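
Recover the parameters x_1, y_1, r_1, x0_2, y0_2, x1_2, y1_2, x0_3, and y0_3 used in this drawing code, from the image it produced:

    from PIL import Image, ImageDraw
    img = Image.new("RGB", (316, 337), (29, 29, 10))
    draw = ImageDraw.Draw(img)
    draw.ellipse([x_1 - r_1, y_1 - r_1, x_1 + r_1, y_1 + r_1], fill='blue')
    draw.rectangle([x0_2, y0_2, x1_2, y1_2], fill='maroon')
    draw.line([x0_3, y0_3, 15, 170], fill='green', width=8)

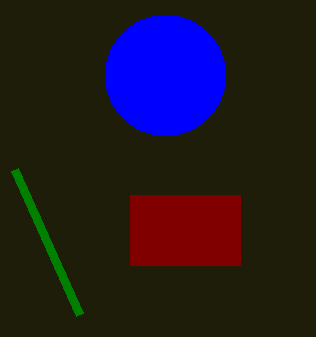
x_1 = 165
y_1 = 75
r_1 = 60
x0_2 = 130
y0_2 = 195
x1_2 = 240
y1_2 = 265
x0_3 = 80
y0_3 = 315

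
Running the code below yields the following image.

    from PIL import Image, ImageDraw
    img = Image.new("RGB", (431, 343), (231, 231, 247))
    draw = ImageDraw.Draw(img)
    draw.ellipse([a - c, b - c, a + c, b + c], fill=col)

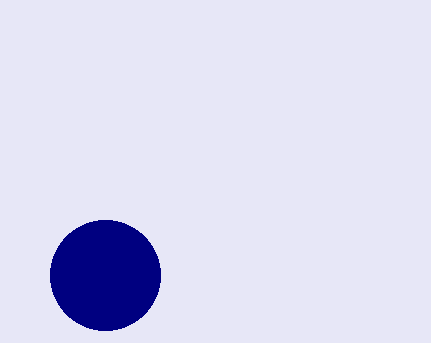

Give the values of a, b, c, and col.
a = 105
b = 275
c = 55
col = 'navy'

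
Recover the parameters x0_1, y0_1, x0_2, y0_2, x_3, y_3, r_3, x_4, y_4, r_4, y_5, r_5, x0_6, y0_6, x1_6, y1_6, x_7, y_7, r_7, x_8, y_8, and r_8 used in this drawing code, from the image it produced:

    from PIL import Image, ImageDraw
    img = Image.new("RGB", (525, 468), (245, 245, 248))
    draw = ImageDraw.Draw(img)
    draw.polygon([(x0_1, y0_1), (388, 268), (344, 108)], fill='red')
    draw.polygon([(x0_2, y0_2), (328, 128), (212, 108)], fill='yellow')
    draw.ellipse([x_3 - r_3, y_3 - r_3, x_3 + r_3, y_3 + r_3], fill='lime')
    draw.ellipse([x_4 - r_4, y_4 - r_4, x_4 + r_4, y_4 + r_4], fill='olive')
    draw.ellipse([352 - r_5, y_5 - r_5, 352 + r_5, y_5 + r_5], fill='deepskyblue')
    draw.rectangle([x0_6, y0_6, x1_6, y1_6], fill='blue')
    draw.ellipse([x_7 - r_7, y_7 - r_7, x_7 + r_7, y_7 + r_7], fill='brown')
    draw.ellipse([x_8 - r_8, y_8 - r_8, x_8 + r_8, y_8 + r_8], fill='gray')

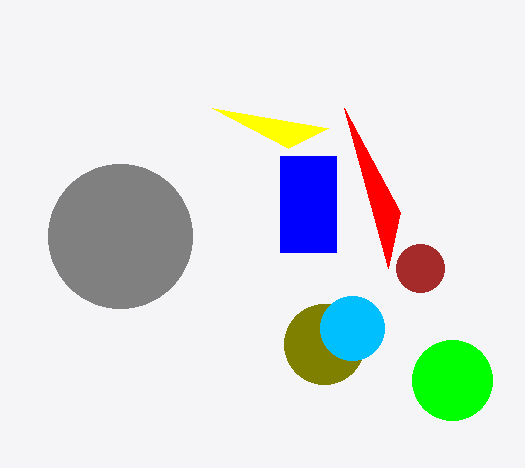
x0_1 = 400
y0_1 = 212
x0_2 = 288
y0_2 = 148
x_3 = 452
y_3 = 380
r_3 = 40
x_4 = 324
y_4 = 344
r_4 = 40
y_5 = 328
r_5 = 32
x0_6 = 280
y0_6 = 156
x1_6 = 336
y1_6 = 252
x_7 = 420
y_7 = 268
r_7 = 24
x_8 = 120
y_8 = 236
r_8 = 72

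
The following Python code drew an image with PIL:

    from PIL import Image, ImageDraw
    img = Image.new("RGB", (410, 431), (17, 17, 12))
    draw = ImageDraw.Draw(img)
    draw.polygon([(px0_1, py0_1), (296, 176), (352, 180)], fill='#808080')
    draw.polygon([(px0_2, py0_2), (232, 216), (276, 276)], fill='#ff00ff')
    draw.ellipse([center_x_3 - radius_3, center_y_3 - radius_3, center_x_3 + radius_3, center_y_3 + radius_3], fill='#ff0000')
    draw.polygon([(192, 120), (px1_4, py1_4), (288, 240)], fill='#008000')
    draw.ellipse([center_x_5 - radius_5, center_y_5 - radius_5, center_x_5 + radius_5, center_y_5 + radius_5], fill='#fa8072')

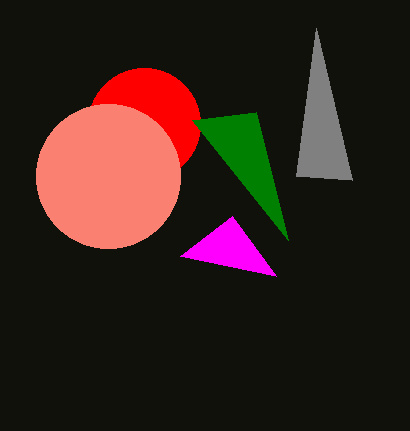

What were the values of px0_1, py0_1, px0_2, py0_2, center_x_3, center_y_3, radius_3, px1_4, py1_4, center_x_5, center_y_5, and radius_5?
px0_1 = 316; py0_1 = 28; px0_2 = 180; py0_2 = 256; center_x_3 = 144; center_y_3 = 124; radius_3 = 56; px1_4 = 256; py1_4 = 112; center_x_5 = 108; center_y_5 = 176; radius_5 = 72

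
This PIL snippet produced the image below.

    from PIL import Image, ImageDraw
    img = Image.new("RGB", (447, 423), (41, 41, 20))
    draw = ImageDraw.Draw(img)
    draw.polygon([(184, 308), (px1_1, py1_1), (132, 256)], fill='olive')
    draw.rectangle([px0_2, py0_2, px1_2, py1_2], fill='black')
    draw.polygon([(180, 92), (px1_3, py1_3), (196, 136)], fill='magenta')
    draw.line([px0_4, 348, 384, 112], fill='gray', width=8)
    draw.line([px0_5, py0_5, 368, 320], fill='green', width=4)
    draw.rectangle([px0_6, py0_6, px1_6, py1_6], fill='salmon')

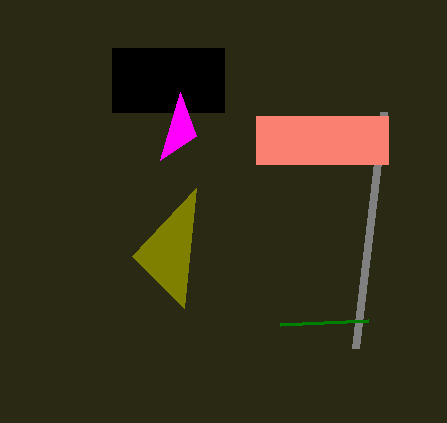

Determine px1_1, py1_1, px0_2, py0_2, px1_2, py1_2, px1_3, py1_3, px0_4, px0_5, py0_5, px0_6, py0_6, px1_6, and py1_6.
px1_1 = 196, py1_1 = 188, px0_2 = 112, py0_2 = 48, px1_2 = 224, py1_2 = 112, px1_3 = 160, py1_3 = 160, px0_4 = 356, px0_5 = 280, py0_5 = 324, px0_6 = 256, py0_6 = 116, px1_6 = 388, py1_6 = 164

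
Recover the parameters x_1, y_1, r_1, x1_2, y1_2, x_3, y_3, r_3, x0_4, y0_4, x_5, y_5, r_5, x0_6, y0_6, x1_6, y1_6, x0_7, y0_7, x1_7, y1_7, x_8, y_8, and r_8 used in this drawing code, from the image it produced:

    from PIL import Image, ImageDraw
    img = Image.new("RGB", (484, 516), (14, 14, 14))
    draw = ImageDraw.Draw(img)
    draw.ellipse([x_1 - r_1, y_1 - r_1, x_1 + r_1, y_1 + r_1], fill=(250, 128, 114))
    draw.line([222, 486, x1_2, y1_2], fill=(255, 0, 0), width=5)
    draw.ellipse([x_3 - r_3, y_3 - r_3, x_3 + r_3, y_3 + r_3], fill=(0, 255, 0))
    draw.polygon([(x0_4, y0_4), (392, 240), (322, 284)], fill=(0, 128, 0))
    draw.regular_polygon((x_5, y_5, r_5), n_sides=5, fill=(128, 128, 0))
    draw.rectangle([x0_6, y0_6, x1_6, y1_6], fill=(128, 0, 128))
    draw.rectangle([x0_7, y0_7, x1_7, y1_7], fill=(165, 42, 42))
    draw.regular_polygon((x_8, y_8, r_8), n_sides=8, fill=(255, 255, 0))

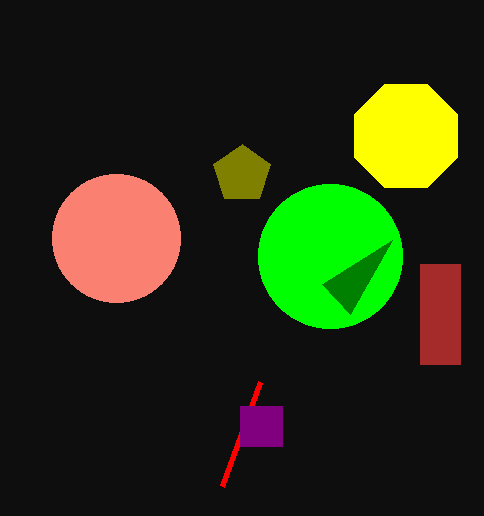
x_1 = 116
y_1 = 238
r_1 = 64
x1_2 = 260
y1_2 = 382
x_3 = 330
y_3 = 256
r_3 = 72
x0_4 = 350
y0_4 = 314
x_5 = 242
y_5 = 174
r_5 = 30
x0_6 = 240
y0_6 = 406
x1_6 = 282
y1_6 = 446
x0_7 = 420
y0_7 = 264
x1_7 = 460
y1_7 = 364
x_8 = 406
y_8 = 136
r_8 = 56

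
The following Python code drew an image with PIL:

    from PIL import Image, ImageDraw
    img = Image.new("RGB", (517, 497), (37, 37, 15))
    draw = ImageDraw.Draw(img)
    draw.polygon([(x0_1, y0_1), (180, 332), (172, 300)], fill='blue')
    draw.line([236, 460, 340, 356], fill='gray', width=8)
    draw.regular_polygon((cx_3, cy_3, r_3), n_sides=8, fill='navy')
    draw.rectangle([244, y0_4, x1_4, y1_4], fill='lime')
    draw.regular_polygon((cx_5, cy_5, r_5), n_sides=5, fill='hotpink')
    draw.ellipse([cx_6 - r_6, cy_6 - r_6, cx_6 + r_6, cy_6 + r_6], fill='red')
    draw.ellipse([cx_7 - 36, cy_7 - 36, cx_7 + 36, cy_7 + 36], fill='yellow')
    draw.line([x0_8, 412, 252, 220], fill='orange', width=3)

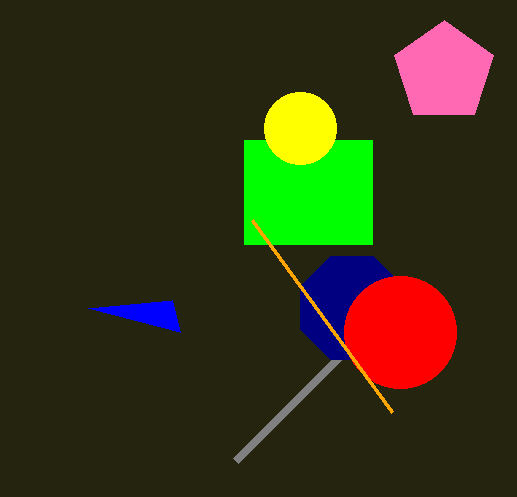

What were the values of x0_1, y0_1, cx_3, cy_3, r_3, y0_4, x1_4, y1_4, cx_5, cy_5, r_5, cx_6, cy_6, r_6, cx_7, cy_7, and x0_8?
x0_1 = 88, y0_1 = 308, cx_3 = 352, cy_3 = 308, r_3 = 56, y0_4 = 140, x1_4 = 372, y1_4 = 244, cx_5 = 444, cy_5 = 72, r_5 = 52, cx_6 = 400, cy_6 = 332, r_6 = 56, cx_7 = 300, cy_7 = 128, x0_8 = 392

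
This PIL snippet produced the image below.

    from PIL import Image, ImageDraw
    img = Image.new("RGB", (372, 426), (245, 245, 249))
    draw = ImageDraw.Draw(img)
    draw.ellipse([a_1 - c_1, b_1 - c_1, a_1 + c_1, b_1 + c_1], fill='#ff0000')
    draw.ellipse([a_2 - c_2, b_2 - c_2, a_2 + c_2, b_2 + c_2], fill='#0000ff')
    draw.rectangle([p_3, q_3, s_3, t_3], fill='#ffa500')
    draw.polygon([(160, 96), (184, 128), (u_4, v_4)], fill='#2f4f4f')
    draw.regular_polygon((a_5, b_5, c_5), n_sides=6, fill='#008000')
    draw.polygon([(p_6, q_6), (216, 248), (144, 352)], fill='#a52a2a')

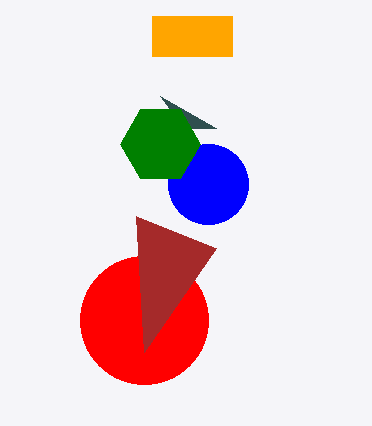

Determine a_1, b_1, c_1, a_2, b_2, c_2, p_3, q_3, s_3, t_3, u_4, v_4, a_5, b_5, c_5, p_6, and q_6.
a_1 = 144
b_1 = 320
c_1 = 64
a_2 = 208
b_2 = 184
c_2 = 40
p_3 = 152
q_3 = 16
s_3 = 232
t_3 = 56
u_4 = 216
v_4 = 128
a_5 = 160
b_5 = 144
c_5 = 40
p_6 = 136
q_6 = 216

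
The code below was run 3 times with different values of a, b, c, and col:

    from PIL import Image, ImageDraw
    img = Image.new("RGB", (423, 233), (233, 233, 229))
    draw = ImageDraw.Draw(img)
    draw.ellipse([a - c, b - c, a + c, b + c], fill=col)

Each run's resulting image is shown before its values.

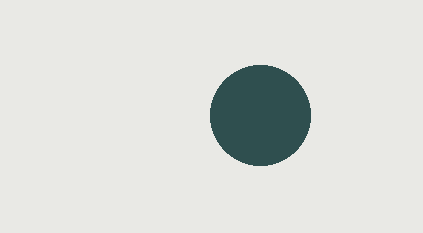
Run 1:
a = 260; b = 115; c = 50; col = 'darkslategray'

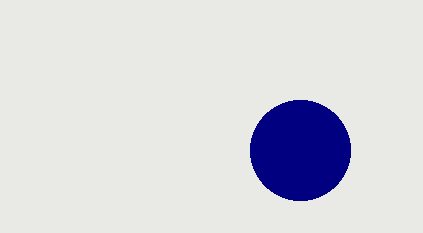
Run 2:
a = 300
b = 150
c = 50
col = 'navy'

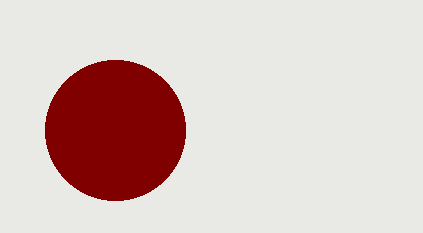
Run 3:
a = 115; b = 130; c = 70; col = 'maroon'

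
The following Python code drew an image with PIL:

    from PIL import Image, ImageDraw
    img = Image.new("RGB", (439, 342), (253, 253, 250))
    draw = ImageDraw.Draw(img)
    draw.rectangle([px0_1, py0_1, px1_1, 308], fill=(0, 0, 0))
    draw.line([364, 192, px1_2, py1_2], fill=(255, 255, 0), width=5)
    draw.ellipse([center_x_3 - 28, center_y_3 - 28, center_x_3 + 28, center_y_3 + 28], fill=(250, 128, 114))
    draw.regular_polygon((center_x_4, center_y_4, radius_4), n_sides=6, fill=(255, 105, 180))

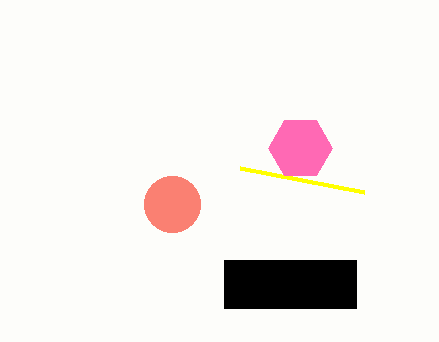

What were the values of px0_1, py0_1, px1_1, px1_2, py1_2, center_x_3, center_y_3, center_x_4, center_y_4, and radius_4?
px0_1 = 224
py0_1 = 260
px1_1 = 356
px1_2 = 240
py1_2 = 168
center_x_3 = 172
center_y_3 = 204
center_x_4 = 300
center_y_4 = 148
radius_4 = 32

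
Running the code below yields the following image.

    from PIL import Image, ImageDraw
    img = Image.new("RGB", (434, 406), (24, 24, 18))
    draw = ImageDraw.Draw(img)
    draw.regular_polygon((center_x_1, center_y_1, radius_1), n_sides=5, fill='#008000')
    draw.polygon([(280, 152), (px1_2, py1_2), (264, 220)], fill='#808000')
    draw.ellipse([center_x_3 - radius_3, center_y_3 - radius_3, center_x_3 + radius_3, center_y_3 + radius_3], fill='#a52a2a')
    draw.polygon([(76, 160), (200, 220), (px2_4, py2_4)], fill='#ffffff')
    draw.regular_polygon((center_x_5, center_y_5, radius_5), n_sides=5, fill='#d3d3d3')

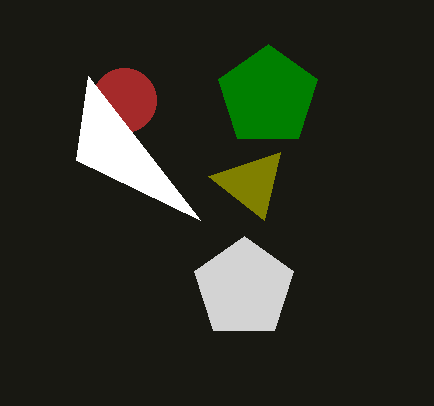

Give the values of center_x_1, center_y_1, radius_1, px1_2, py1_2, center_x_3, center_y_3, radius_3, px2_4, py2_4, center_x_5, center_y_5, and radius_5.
center_x_1 = 268
center_y_1 = 96
radius_1 = 52
px1_2 = 208
py1_2 = 176
center_x_3 = 124
center_y_3 = 100
radius_3 = 32
px2_4 = 88
py2_4 = 76
center_x_5 = 244
center_y_5 = 288
radius_5 = 52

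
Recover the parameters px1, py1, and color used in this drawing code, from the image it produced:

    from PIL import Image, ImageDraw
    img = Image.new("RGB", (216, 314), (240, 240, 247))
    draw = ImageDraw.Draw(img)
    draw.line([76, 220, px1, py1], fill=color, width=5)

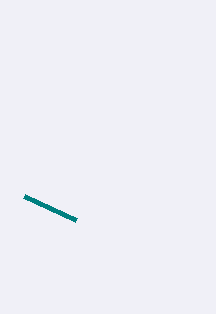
px1 = 24; py1 = 196; color = 'teal'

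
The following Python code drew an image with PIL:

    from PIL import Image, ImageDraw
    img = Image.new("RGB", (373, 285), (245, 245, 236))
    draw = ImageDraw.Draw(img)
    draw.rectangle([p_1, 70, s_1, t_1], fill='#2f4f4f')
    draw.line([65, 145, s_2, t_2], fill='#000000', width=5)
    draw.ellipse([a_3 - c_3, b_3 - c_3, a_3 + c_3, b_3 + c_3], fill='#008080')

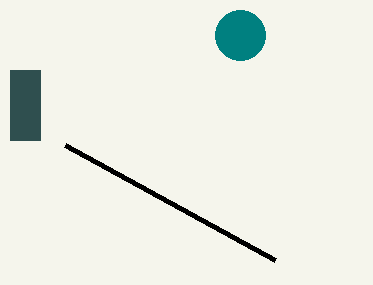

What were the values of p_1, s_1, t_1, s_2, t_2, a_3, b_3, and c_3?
p_1 = 10
s_1 = 40
t_1 = 140
s_2 = 275
t_2 = 260
a_3 = 240
b_3 = 35
c_3 = 25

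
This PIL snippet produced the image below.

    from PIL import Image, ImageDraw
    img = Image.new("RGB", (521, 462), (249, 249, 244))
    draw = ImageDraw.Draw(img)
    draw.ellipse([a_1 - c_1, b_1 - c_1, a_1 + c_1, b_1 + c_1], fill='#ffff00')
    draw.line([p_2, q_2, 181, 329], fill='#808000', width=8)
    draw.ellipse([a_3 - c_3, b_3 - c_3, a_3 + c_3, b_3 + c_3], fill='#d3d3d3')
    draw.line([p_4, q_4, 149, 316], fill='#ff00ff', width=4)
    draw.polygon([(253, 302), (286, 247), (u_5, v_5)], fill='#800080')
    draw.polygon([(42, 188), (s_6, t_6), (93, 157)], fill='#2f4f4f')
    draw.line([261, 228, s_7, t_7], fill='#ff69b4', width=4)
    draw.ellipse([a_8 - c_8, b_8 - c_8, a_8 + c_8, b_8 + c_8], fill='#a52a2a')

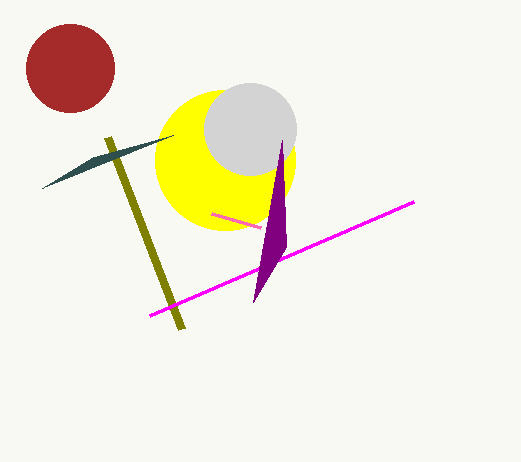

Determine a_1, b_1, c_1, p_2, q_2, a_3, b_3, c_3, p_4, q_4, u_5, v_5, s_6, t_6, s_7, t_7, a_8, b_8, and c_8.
a_1 = 225
b_1 = 160
c_1 = 70
p_2 = 107
q_2 = 137
a_3 = 250
b_3 = 129
c_3 = 46
p_4 = 413
q_4 = 202
u_5 = 282
v_5 = 140
s_6 = 173
t_6 = 135
s_7 = 212
t_7 = 214
a_8 = 70
b_8 = 68
c_8 = 44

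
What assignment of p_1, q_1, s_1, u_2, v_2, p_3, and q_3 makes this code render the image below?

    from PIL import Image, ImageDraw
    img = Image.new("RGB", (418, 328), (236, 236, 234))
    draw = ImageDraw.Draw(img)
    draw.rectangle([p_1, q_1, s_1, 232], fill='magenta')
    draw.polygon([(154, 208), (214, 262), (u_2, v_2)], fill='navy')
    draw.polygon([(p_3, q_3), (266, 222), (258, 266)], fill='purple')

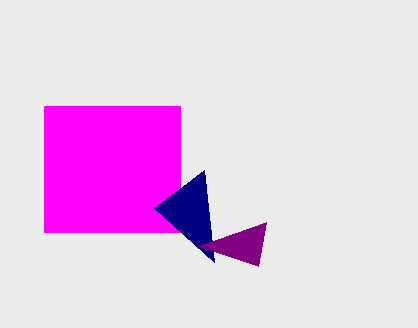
p_1 = 44; q_1 = 106; s_1 = 180; u_2 = 204; v_2 = 170; p_3 = 198; q_3 = 246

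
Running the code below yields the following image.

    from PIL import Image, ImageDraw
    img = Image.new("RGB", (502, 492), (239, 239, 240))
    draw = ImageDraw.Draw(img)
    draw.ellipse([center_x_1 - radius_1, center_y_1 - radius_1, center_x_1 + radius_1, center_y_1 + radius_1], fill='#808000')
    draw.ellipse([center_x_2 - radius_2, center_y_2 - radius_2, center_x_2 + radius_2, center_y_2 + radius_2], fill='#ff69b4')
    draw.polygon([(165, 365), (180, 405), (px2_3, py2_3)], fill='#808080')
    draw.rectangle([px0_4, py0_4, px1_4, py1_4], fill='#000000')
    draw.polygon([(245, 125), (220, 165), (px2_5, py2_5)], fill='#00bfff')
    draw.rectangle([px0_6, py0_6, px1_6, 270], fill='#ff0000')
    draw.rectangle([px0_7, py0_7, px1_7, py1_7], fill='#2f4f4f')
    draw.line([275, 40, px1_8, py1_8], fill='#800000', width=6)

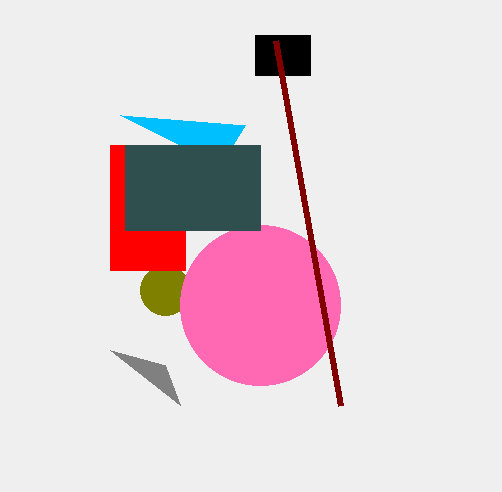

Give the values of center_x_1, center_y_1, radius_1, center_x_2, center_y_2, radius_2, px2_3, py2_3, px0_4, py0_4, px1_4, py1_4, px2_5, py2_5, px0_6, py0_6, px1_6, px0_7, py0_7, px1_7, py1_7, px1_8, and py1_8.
center_x_1 = 165, center_y_1 = 290, radius_1 = 25, center_x_2 = 260, center_y_2 = 305, radius_2 = 80, px2_3 = 110, py2_3 = 350, px0_4 = 255, py0_4 = 35, px1_4 = 310, py1_4 = 75, px2_5 = 120, py2_5 = 115, px0_6 = 110, py0_6 = 145, px1_6 = 185, px0_7 = 125, py0_7 = 145, px1_7 = 260, py1_7 = 230, px1_8 = 340, py1_8 = 405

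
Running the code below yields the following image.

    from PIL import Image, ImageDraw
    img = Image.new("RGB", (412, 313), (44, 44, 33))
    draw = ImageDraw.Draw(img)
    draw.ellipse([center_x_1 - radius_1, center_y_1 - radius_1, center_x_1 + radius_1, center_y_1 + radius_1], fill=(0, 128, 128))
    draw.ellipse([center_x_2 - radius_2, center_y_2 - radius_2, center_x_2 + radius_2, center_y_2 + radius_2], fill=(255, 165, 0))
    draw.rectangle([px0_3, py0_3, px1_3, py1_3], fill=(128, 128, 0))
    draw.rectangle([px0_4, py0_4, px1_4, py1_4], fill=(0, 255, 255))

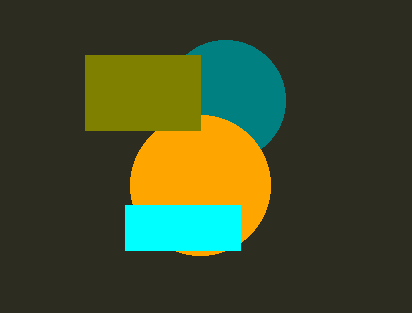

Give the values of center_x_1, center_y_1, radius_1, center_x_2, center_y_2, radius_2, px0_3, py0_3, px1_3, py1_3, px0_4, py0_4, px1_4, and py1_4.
center_x_1 = 225
center_y_1 = 100
radius_1 = 60
center_x_2 = 200
center_y_2 = 185
radius_2 = 70
px0_3 = 85
py0_3 = 55
px1_3 = 200
py1_3 = 130
px0_4 = 125
py0_4 = 205
px1_4 = 240
py1_4 = 250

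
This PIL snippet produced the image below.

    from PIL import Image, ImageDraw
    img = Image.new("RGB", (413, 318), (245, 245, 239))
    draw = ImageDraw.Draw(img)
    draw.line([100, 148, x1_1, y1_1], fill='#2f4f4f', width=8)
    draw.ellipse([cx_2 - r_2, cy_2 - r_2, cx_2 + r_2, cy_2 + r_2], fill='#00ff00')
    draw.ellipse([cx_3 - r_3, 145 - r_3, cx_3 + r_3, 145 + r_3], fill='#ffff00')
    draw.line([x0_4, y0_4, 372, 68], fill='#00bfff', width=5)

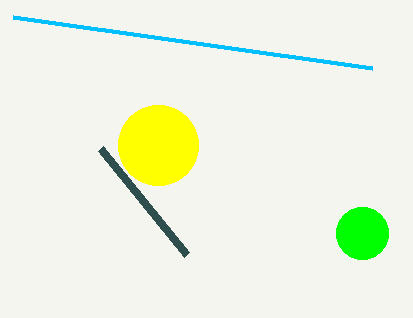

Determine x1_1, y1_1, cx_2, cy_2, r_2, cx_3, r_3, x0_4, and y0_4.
x1_1 = 186; y1_1 = 254; cx_2 = 362; cy_2 = 233; r_2 = 26; cx_3 = 158; r_3 = 40; x0_4 = 13; y0_4 = 17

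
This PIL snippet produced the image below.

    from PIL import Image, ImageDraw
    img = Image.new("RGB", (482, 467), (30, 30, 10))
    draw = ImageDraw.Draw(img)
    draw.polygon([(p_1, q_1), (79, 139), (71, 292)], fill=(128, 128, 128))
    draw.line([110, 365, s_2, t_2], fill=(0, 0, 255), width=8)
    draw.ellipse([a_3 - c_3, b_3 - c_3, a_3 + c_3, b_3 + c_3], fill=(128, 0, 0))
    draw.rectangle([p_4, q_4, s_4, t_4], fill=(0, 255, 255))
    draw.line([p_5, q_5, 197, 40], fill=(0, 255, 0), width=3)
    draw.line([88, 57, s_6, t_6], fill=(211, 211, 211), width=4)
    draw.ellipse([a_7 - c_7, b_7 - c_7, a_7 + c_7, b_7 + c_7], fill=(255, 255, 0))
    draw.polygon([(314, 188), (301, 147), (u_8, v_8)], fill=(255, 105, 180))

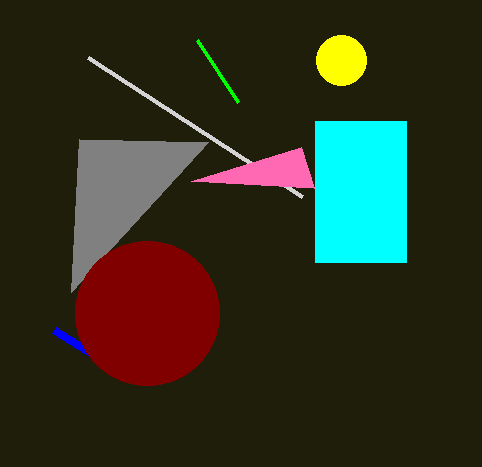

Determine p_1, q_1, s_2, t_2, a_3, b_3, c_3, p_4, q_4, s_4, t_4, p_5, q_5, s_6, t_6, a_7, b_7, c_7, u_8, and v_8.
p_1 = 208; q_1 = 142; s_2 = 54; t_2 = 330; a_3 = 147; b_3 = 313; c_3 = 72; p_4 = 315; q_4 = 121; s_4 = 406; t_4 = 262; p_5 = 238; q_5 = 102; s_6 = 302; t_6 = 196; a_7 = 341; b_7 = 60; c_7 = 25; u_8 = 191; v_8 = 181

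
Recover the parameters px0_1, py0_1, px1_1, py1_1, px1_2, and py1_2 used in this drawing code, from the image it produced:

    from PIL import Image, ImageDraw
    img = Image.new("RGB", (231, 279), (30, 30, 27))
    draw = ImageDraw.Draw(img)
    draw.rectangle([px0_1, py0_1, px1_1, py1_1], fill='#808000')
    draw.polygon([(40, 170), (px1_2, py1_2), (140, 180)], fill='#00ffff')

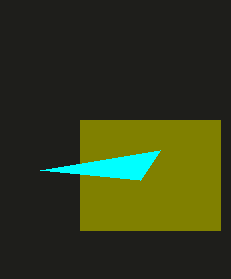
px0_1 = 80
py0_1 = 120
px1_1 = 220
py1_1 = 230
px1_2 = 160
py1_2 = 150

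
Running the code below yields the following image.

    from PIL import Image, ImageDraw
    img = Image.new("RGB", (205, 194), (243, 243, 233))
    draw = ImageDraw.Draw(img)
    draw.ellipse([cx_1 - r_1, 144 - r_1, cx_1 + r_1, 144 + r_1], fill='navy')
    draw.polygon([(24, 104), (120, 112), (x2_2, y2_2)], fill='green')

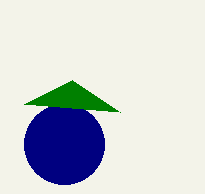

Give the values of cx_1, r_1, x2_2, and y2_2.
cx_1 = 64, r_1 = 40, x2_2 = 72, y2_2 = 80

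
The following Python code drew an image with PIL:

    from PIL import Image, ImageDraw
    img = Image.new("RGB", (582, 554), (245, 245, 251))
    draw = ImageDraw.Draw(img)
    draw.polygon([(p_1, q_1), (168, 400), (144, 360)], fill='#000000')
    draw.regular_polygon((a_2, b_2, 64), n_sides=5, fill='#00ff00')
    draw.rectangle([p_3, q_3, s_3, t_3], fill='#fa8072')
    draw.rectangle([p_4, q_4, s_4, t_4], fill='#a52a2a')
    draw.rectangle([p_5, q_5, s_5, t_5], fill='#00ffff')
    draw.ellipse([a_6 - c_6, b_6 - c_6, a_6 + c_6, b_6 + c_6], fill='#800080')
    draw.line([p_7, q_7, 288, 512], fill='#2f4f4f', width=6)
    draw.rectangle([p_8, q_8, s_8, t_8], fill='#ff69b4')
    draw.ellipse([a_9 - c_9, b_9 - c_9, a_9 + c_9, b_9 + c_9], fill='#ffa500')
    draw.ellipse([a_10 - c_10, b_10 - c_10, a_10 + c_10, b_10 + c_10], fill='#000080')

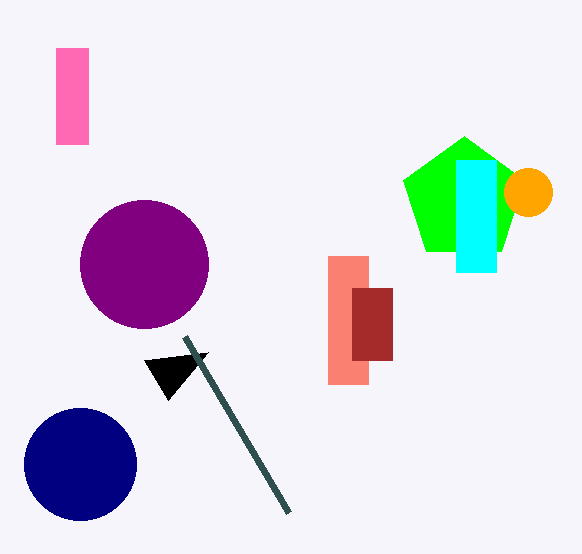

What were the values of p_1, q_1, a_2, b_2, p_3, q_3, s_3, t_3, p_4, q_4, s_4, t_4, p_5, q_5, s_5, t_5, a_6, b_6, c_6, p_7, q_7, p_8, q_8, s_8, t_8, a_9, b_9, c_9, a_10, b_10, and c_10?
p_1 = 208; q_1 = 352; a_2 = 464; b_2 = 200; p_3 = 328; q_3 = 256; s_3 = 368; t_3 = 384; p_4 = 352; q_4 = 288; s_4 = 392; t_4 = 360; p_5 = 456; q_5 = 160; s_5 = 496; t_5 = 272; a_6 = 144; b_6 = 264; c_6 = 64; p_7 = 184; q_7 = 336; p_8 = 56; q_8 = 48; s_8 = 88; t_8 = 144; a_9 = 528; b_9 = 192; c_9 = 24; a_10 = 80; b_10 = 464; c_10 = 56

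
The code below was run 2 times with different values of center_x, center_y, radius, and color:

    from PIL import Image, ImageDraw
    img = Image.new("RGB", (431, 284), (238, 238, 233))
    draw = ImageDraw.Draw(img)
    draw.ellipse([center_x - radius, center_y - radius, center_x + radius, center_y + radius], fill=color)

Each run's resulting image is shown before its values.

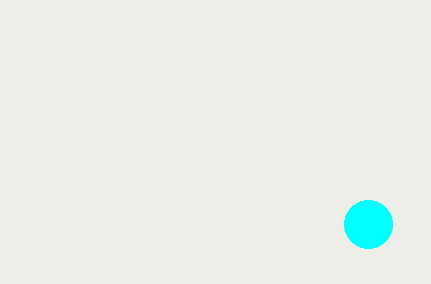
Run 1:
center_x = 368, center_y = 224, radius = 24, color = 'cyan'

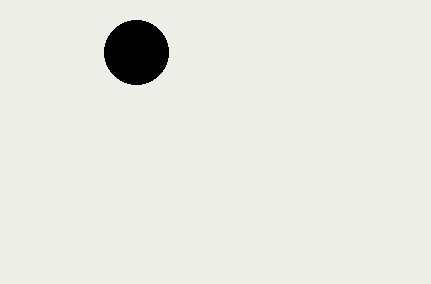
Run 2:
center_x = 136, center_y = 52, radius = 32, color = 'black'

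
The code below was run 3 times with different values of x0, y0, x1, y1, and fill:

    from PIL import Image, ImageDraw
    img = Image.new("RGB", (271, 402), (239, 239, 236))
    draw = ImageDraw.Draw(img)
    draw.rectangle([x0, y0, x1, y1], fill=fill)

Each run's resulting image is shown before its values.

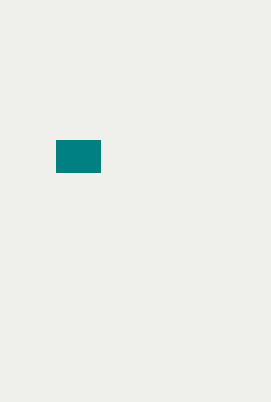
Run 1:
x0 = 56
y0 = 140
x1 = 100
y1 = 172
fill = 'teal'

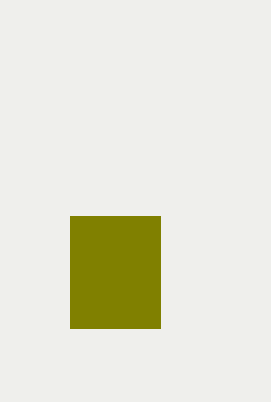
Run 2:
x0 = 70; y0 = 216; x1 = 160; y1 = 328; fill = 'olive'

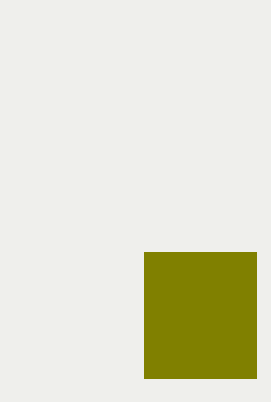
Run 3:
x0 = 144
y0 = 252
x1 = 256
y1 = 378
fill = 'olive'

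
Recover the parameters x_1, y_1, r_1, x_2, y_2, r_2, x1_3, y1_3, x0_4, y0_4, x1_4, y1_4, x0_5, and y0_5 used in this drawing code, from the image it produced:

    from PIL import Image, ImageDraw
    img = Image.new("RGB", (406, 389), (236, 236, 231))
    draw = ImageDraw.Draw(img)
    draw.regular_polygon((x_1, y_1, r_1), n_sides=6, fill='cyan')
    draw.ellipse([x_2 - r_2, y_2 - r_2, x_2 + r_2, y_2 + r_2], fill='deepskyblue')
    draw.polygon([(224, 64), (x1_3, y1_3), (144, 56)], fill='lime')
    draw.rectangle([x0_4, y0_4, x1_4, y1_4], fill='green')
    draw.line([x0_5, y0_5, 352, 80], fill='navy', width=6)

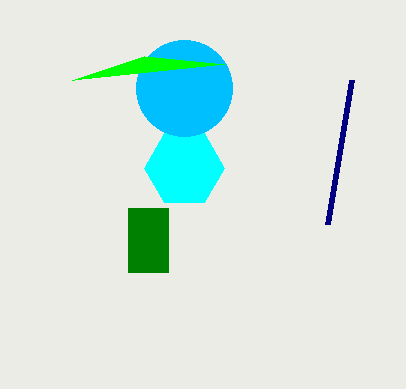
x_1 = 184, y_1 = 168, r_1 = 40, x_2 = 184, y_2 = 88, r_2 = 48, x1_3 = 72, y1_3 = 80, x0_4 = 128, y0_4 = 208, x1_4 = 168, y1_4 = 272, x0_5 = 328, y0_5 = 224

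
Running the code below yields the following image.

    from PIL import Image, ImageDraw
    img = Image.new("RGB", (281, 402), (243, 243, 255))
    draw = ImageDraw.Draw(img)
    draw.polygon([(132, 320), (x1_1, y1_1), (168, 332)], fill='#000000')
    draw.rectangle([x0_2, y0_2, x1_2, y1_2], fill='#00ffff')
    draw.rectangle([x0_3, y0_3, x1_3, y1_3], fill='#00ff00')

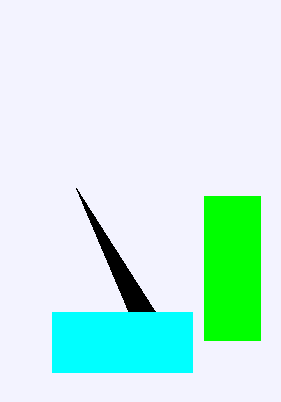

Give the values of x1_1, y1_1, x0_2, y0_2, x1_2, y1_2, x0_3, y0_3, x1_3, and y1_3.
x1_1 = 76, y1_1 = 188, x0_2 = 52, y0_2 = 312, x1_2 = 192, y1_2 = 372, x0_3 = 204, y0_3 = 196, x1_3 = 260, y1_3 = 340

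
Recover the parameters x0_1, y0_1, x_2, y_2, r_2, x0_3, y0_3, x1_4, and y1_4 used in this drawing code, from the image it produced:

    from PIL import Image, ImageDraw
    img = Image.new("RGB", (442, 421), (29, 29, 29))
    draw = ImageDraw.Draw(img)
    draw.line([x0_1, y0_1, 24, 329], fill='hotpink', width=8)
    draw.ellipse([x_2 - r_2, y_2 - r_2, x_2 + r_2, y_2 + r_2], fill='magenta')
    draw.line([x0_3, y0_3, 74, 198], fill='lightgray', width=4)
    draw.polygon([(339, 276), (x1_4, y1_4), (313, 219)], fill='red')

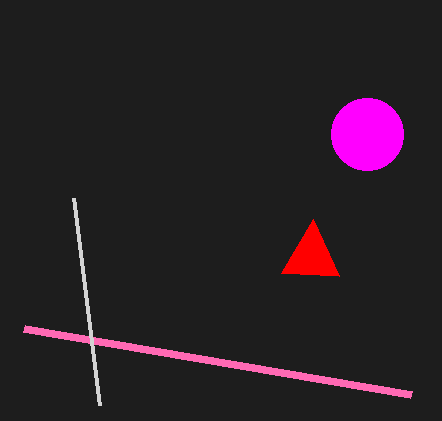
x0_1 = 411
y0_1 = 395
x_2 = 367
y_2 = 134
r_2 = 36
x0_3 = 100
y0_3 = 405
x1_4 = 281
y1_4 = 273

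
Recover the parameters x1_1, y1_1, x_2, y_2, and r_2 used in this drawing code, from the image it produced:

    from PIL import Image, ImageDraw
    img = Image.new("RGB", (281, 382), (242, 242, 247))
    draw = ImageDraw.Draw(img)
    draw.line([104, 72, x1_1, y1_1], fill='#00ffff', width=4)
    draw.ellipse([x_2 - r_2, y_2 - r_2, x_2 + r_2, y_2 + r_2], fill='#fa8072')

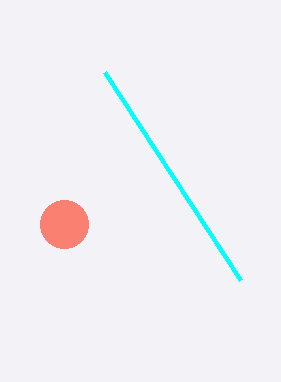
x1_1 = 240
y1_1 = 280
x_2 = 64
y_2 = 224
r_2 = 24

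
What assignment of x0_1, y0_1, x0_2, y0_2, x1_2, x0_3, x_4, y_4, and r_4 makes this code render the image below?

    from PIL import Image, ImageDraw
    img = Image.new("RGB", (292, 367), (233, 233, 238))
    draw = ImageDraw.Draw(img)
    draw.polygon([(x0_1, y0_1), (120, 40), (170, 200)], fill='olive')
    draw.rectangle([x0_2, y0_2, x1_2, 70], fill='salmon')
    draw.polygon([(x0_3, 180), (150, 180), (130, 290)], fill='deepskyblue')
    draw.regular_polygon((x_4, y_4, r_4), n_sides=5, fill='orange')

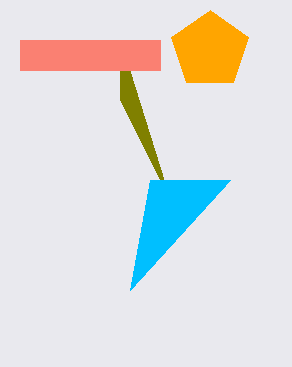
x0_1 = 120; y0_1 = 100; x0_2 = 20; y0_2 = 40; x1_2 = 160; x0_3 = 230; x_4 = 210; y_4 = 50; r_4 = 40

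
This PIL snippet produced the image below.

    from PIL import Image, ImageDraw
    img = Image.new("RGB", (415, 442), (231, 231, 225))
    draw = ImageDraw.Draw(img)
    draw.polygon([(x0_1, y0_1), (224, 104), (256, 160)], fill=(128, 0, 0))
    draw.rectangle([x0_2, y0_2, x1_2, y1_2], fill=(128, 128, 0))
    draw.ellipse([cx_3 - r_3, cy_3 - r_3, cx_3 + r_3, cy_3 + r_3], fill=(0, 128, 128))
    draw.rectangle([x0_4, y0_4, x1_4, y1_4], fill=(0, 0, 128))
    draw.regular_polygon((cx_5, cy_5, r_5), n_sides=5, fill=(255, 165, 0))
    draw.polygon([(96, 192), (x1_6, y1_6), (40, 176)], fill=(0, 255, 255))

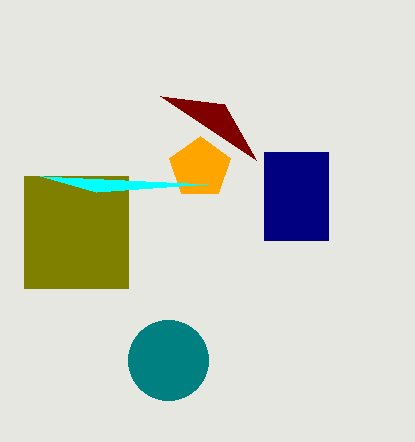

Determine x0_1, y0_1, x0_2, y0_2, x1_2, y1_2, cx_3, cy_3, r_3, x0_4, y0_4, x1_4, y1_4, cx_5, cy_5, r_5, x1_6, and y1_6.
x0_1 = 160
y0_1 = 96
x0_2 = 24
y0_2 = 176
x1_2 = 128
y1_2 = 288
cx_3 = 168
cy_3 = 360
r_3 = 40
x0_4 = 264
y0_4 = 152
x1_4 = 328
y1_4 = 240
cx_5 = 200
cy_5 = 168
r_5 = 32
x1_6 = 208
y1_6 = 184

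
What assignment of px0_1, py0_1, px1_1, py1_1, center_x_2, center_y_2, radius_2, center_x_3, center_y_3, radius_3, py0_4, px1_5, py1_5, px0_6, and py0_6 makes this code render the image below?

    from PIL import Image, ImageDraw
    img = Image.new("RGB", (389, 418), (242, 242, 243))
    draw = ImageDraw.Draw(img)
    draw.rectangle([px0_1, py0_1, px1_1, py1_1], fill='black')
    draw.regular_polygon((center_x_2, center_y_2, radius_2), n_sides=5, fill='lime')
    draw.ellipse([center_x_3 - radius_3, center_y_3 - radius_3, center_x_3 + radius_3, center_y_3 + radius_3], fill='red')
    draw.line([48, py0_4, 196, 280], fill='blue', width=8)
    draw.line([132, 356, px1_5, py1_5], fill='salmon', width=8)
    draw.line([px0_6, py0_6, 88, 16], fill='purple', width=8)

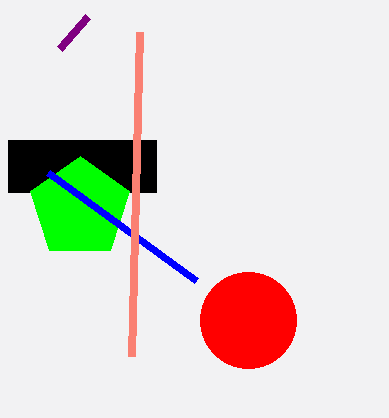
px0_1 = 8; py0_1 = 140; px1_1 = 156; py1_1 = 192; center_x_2 = 80; center_y_2 = 208; radius_2 = 52; center_x_3 = 248; center_y_3 = 320; radius_3 = 48; py0_4 = 172; px1_5 = 140; py1_5 = 32; px0_6 = 60; py0_6 = 48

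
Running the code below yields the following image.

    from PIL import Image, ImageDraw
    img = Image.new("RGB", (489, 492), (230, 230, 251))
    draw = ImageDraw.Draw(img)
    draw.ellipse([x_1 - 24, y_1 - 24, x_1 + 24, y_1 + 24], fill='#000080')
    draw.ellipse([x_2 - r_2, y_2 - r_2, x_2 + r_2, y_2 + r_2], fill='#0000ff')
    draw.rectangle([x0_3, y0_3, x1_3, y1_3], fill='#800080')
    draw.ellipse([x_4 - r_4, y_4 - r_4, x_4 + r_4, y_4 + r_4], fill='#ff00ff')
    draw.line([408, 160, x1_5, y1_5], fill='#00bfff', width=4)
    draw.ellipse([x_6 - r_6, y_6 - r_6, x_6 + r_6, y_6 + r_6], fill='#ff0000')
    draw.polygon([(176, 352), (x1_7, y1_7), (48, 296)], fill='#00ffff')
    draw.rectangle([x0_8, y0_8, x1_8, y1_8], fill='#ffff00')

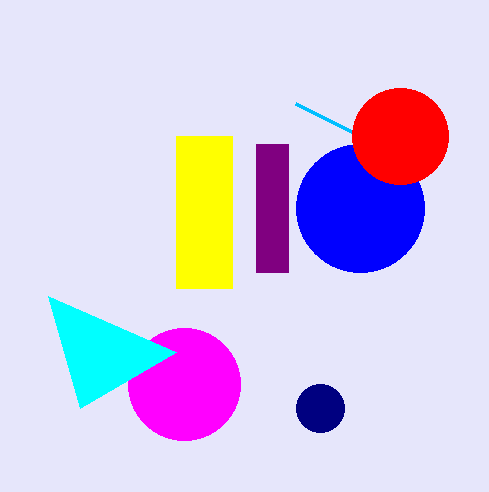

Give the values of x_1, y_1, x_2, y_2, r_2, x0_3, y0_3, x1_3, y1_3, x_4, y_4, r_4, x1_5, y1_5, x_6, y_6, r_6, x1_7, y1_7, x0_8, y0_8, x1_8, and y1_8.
x_1 = 320, y_1 = 408, x_2 = 360, y_2 = 208, r_2 = 64, x0_3 = 256, y0_3 = 144, x1_3 = 288, y1_3 = 272, x_4 = 184, y_4 = 384, r_4 = 56, x1_5 = 296, y1_5 = 104, x_6 = 400, y_6 = 136, r_6 = 48, x1_7 = 80, y1_7 = 408, x0_8 = 176, y0_8 = 136, x1_8 = 232, y1_8 = 288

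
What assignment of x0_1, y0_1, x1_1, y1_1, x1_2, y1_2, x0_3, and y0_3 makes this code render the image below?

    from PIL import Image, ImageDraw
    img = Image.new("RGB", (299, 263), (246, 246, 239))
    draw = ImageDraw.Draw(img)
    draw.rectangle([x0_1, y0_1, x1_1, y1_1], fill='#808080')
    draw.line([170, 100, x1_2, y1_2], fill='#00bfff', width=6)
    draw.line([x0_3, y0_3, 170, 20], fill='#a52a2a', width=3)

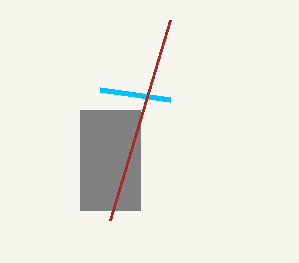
x0_1 = 80; y0_1 = 110; x1_1 = 140; y1_1 = 210; x1_2 = 100; y1_2 = 90; x0_3 = 110; y0_3 = 220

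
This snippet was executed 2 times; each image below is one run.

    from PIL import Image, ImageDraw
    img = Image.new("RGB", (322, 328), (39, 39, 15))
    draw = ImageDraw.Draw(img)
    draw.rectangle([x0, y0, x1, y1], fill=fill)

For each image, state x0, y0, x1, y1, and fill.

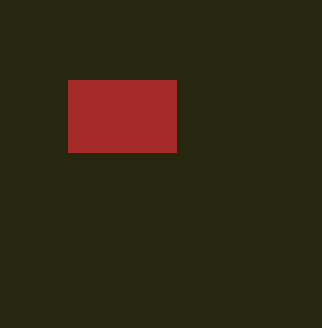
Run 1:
x0 = 68, y0 = 80, x1 = 176, y1 = 152, fill = 'brown'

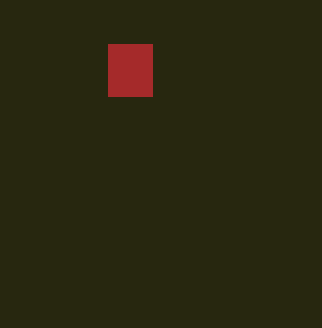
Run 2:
x0 = 108, y0 = 44, x1 = 152, y1 = 96, fill = 'brown'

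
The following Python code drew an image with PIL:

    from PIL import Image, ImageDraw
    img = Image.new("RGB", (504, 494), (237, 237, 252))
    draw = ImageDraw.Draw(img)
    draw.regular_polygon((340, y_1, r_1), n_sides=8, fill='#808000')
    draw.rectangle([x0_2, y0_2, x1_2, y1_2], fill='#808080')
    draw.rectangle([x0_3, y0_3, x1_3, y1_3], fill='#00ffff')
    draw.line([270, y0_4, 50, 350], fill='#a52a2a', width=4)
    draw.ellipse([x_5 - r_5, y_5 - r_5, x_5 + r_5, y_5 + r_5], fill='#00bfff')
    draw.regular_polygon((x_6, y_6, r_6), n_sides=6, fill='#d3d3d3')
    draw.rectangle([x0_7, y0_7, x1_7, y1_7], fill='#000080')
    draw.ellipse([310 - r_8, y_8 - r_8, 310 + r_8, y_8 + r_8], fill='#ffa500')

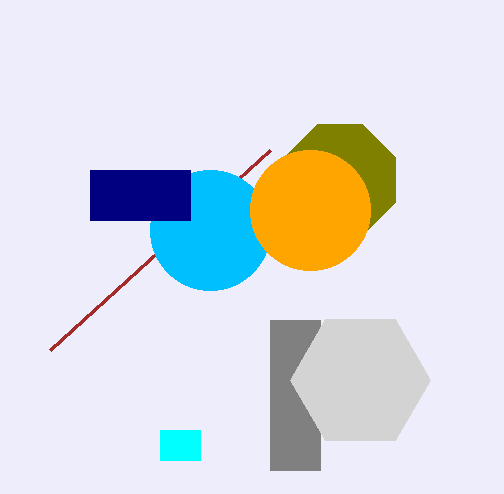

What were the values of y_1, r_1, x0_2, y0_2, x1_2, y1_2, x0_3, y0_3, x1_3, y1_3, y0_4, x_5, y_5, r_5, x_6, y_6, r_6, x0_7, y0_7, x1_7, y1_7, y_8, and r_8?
y_1 = 180; r_1 = 60; x0_2 = 270; y0_2 = 320; x1_2 = 320; y1_2 = 470; x0_3 = 160; y0_3 = 430; x1_3 = 200; y1_3 = 460; y0_4 = 150; x_5 = 210; y_5 = 230; r_5 = 60; x_6 = 360; y_6 = 380; r_6 = 70; x0_7 = 90; y0_7 = 170; x1_7 = 190; y1_7 = 220; y_8 = 210; r_8 = 60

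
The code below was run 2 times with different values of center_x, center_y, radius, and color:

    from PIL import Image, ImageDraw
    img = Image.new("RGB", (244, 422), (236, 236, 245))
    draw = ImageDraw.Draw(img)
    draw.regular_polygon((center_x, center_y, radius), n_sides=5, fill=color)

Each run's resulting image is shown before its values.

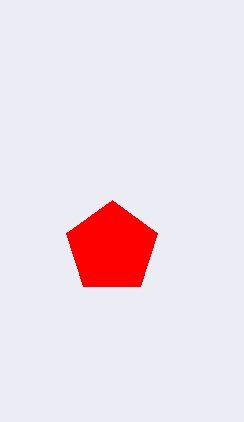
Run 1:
center_x = 112, center_y = 248, radius = 48, color = 'red'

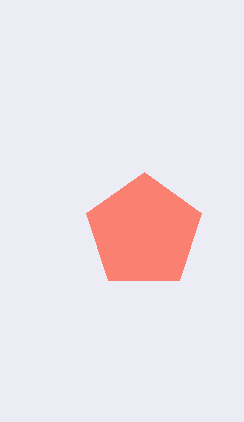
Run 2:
center_x = 144; center_y = 232; radius = 60; color = 'salmon'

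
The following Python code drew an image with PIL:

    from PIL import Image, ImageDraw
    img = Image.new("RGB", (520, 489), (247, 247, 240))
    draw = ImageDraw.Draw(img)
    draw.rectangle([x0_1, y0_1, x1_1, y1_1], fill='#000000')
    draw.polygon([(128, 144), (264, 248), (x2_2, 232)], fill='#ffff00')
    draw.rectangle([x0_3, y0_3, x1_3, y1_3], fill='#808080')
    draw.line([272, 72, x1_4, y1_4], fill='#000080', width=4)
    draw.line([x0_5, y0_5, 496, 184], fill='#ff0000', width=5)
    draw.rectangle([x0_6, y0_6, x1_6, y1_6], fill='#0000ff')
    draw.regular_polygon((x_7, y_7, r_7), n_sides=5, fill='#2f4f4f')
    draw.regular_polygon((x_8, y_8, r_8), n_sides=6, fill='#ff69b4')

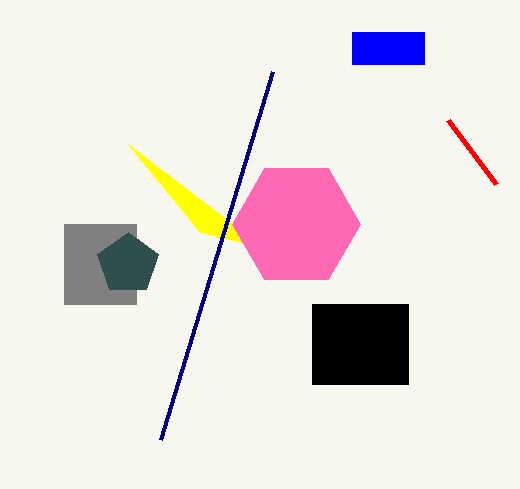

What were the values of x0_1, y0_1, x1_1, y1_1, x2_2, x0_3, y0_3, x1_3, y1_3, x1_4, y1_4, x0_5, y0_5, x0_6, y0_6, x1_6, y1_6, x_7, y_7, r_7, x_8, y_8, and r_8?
x0_1 = 312; y0_1 = 304; x1_1 = 408; y1_1 = 384; x2_2 = 200; x0_3 = 64; y0_3 = 224; x1_3 = 136; y1_3 = 304; x1_4 = 160; y1_4 = 440; x0_5 = 448; y0_5 = 120; x0_6 = 352; y0_6 = 32; x1_6 = 424; y1_6 = 64; x_7 = 128; y_7 = 264; r_7 = 32; x_8 = 296; y_8 = 224; r_8 = 64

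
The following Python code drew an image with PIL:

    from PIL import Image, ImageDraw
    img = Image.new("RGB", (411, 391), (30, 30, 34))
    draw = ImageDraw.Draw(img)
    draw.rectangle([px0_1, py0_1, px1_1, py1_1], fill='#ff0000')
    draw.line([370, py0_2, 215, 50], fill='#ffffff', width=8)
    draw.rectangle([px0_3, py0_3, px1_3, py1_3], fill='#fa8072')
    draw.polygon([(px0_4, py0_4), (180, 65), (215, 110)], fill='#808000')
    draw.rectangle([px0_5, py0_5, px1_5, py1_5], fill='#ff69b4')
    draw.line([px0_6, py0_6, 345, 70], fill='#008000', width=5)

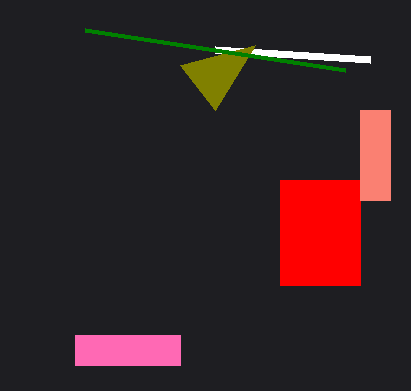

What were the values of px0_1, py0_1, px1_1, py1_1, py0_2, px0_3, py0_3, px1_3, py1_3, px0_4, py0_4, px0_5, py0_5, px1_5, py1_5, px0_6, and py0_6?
px0_1 = 280, py0_1 = 180, px1_1 = 360, py1_1 = 285, py0_2 = 60, px0_3 = 360, py0_3 = 110, px1_3 = 390, py1_3 = 200, px0_4 = 255, py0_4 = 45, px0_5 = 75, py0_5 = 335, px1_5 = 180, py1_5 = 365, px0_6 = 85, py0_6 = 30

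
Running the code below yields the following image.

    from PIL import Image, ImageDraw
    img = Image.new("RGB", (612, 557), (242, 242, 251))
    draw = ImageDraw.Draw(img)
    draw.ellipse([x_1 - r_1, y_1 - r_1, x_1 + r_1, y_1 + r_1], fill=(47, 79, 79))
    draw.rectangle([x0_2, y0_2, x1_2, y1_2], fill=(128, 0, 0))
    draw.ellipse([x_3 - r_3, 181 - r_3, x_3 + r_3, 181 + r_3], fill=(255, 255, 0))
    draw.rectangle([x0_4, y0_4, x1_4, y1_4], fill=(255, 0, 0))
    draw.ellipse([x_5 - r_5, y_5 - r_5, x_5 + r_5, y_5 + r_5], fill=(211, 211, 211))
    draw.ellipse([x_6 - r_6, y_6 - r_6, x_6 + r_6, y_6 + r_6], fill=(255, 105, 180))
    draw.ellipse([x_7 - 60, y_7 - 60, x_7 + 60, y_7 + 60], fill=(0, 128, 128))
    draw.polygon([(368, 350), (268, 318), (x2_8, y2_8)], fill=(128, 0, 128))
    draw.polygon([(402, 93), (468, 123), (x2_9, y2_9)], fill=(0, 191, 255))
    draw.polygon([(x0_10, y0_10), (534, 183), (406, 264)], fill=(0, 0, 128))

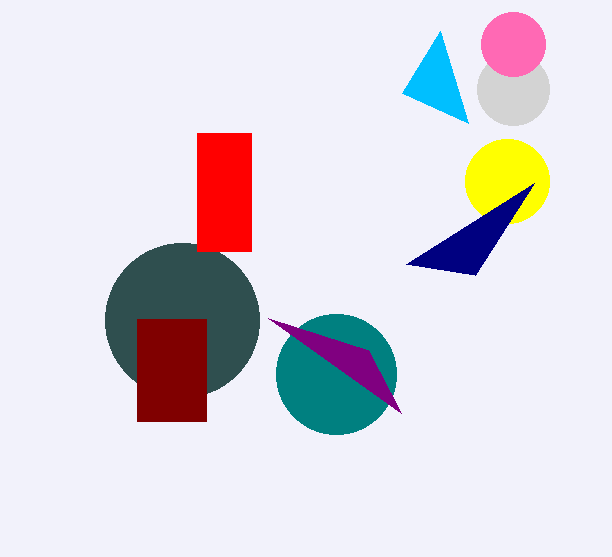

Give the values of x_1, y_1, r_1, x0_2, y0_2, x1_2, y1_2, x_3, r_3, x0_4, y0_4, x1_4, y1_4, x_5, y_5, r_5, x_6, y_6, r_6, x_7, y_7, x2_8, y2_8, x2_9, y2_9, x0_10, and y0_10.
x_1 = 182
y_1 = 320
r_1 = 77
x0_2 = 137
y0_2 = 319
x1_2 = 206
y1_2 = 421
x_3 = 507
r_3 = 42
x0_4 = 197
y0_4 = 133
x1_4 = 251
y1_4 = 251
x_5 = 513
y_5 = 89
r_5 = 36
x_6 = 513
y_6 = 44
r_6 = 32
x_7 = 336
y_7 = 374
x2_8 = 401
y2_8 = 413
x2_9 = 440
y2_9 = 31
x0_10 = 475
y0_10 = 275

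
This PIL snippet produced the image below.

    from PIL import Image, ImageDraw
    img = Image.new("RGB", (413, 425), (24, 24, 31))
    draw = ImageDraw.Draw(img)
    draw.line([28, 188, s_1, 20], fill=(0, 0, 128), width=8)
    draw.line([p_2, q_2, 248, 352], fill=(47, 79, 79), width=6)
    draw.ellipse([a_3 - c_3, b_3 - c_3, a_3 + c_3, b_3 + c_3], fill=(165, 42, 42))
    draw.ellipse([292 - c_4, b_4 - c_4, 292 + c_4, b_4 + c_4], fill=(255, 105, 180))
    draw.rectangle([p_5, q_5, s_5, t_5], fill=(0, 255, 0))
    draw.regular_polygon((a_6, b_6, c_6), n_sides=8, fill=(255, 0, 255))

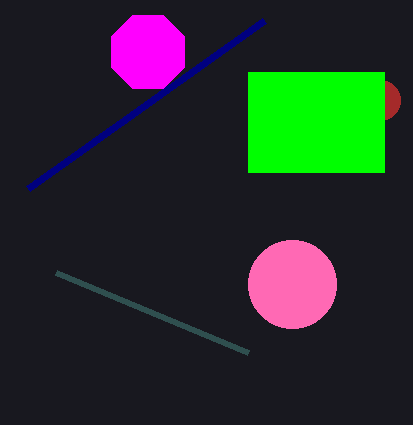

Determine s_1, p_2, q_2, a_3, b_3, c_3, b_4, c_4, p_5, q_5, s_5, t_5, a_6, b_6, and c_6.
s_1 = 264
p_2 = 56
q_2 = 272
a_3 = 380
b_3 = 100
c_3 = 20
b_4 = 284
c_4 = 44
p_5 = 248
q_5 = 72
s_5 = 384
t_5 = 172
a_6 = 148
b_6 = 52
c_6 = 40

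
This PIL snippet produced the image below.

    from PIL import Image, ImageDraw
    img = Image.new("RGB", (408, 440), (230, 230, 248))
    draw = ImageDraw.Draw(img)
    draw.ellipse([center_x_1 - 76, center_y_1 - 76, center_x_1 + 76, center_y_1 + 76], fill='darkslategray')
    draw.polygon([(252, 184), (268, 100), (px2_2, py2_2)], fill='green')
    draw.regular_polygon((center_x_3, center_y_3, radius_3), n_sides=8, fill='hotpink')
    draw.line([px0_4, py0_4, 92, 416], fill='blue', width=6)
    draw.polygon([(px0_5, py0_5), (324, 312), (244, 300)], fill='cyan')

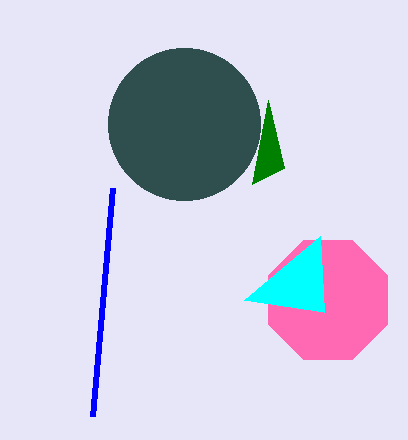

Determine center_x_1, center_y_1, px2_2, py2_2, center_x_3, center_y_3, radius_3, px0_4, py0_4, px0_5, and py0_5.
center_x_1 = 184; center_y_1 = 124; px2_2 = 284; py2_2 = 168; center_x_3 = 328; center_y_3 = 300; radius_3 = 64; px0_4 = 112; py0_4 = 188; px0_5 = 320; py0_5 = 236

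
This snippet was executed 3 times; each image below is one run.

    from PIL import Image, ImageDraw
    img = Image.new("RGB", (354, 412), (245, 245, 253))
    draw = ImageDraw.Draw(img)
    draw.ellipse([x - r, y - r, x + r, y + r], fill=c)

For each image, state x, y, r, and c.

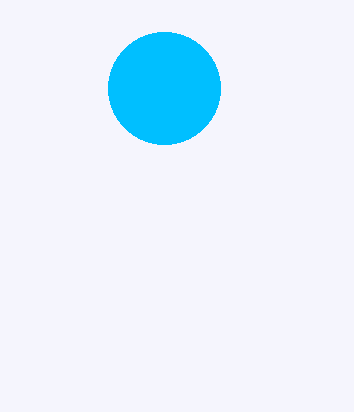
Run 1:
x = 164; y = 88; r = 56; c = 'deepskyblue'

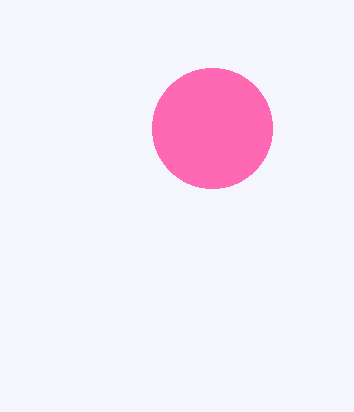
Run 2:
x = 212
y = 128
r = 60
c = 'hotpink'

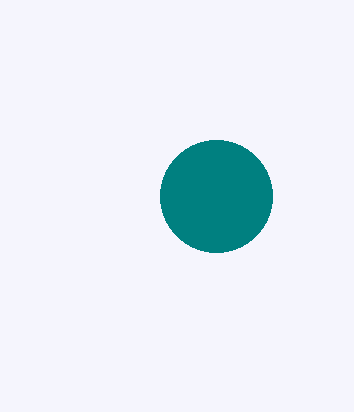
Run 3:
x = 216; y = 196; r = 56; c = 'teal'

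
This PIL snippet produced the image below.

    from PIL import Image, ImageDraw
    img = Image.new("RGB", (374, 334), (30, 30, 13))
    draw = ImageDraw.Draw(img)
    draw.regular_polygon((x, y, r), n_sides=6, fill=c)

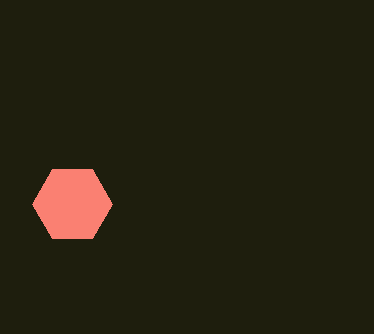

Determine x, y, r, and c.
x = 72, y = 204, r = 40, c = 'salmon'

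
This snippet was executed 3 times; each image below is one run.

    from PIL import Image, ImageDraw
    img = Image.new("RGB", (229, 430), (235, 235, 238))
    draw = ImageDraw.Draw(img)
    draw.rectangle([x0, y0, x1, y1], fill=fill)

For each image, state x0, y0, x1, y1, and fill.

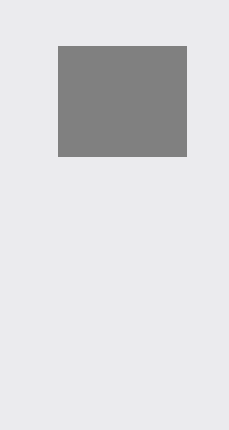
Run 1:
x0 = 58
y0 = 46
x1 = 186
y1 = 156
fill = 'gray'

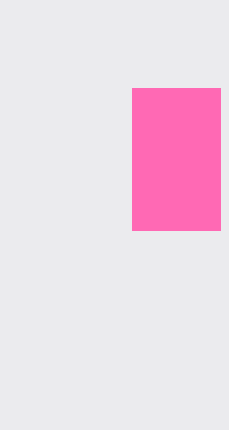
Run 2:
x0 = 132
y0 = 88
x1 = 220
y1 = 230
fill = 'hotpink'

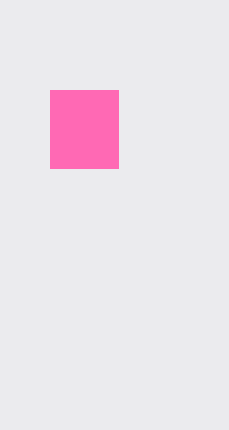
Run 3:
x0 = 50, y0 = 90, x1 = 118, y1 = 168, fill = 'hotpink'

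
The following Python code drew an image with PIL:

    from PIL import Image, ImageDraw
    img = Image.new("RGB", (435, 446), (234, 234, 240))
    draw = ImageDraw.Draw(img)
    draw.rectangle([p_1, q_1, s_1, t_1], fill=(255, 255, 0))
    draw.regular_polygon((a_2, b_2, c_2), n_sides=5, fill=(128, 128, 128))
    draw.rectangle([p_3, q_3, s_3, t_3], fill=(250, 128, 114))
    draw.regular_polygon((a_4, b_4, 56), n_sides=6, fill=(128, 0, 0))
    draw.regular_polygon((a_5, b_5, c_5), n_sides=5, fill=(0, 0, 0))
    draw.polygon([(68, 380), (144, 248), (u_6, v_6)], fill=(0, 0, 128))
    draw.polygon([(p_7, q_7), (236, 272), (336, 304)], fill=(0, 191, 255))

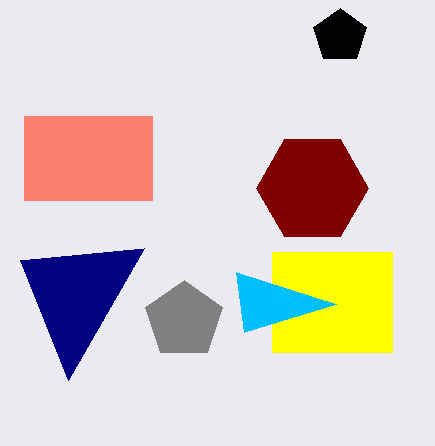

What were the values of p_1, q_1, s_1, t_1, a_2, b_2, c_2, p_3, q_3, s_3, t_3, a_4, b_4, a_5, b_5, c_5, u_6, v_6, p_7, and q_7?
p_1 = 272, q_1 = 252, s_1 = 392, t_1 = 352, a_2 = 184, b_2 = 320, c_2 = 40, p_3 = 24, q_3 = 116, s_3 = 152, t_3 = 200, a_4 = 312, b_4 = 188, a_5 = 340, b_5 = 36, c_5 = 28, u_6 = 20, v_6 = 260, p_7 = 244, q_7 = 332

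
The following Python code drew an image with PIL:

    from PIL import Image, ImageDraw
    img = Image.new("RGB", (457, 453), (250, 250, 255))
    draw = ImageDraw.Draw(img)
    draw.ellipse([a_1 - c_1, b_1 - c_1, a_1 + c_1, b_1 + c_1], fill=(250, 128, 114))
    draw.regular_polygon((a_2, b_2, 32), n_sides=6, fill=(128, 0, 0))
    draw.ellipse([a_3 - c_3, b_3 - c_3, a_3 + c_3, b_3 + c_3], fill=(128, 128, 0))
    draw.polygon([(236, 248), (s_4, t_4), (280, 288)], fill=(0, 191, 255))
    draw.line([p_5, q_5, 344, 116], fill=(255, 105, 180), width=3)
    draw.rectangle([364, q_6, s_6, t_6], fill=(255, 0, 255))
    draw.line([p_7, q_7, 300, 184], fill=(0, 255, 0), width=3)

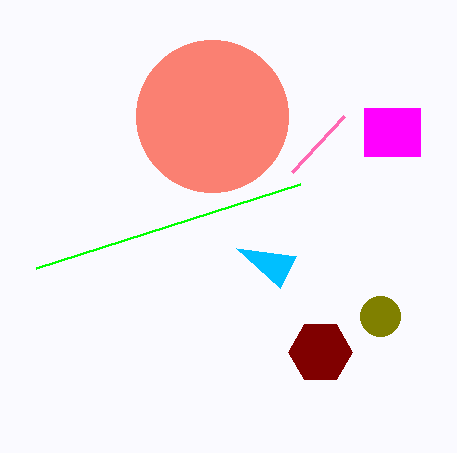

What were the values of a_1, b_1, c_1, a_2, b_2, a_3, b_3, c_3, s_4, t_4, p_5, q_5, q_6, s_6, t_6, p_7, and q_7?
a_1 = 212
b_1 = 116
c_1 = 76
a_2 = 320
b_2 = 352
a_3 = 380
b_3 = 316
c_3 = 20
s_4 = 296
t_4 = 256
p_5 = 292
q_5 = 172
q_6 = 108
s_6 = 420
t_6 = 156
p_7 = 36
q_7 = 268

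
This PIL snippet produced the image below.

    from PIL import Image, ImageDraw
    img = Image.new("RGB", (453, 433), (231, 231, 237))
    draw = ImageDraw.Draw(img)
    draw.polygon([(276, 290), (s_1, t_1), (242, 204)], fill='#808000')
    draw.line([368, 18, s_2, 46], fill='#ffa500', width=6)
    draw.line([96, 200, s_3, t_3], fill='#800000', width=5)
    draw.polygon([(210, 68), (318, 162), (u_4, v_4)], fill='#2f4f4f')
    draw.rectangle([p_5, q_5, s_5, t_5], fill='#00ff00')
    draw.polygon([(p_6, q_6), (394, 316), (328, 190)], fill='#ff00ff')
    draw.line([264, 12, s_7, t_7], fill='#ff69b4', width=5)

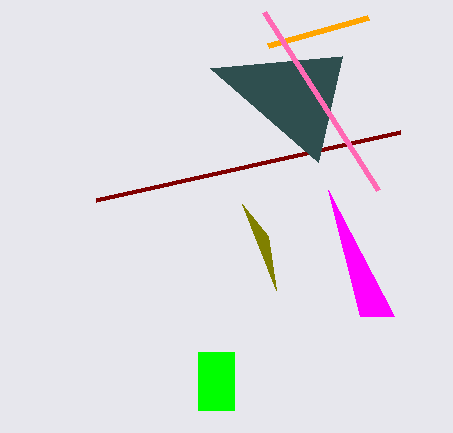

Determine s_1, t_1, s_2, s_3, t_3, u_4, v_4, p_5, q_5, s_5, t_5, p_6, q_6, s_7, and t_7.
s_1 = 268; t_1 = 236; s_2 = 268; s_3 = 400; t_3 = 132; u_4 = 342; v_4 = 56; p_5 = 198; q_5 = 352; s_5 = 234; t_5 = 410; p_6 = 360; q_6 = 316; s_7 = 378; t_7 = 190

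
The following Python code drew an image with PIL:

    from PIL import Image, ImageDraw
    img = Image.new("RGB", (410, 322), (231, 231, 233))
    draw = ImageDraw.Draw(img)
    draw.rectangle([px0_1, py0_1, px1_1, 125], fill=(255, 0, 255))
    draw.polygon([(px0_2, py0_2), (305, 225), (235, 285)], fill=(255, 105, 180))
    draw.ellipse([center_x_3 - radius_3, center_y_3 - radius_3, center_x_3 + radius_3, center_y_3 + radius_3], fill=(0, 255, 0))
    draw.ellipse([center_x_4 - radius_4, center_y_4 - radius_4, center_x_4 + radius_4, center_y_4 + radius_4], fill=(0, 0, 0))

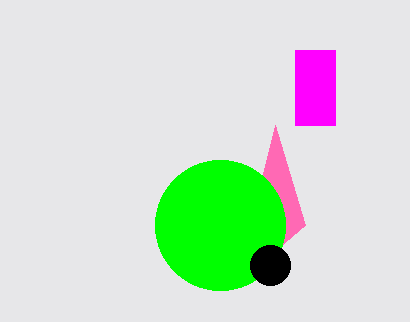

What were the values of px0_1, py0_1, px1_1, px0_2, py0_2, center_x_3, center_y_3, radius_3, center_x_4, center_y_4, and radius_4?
px0_1 = 295, py0_1 = 50, px1_1 = 335, px0_2 = 275, py0_2 = 125, center_x_3 = 220, center_y_3 = 225, radius_3 = 65, center_x_4 = 270, center_y_4 = 265, radius_4 = 20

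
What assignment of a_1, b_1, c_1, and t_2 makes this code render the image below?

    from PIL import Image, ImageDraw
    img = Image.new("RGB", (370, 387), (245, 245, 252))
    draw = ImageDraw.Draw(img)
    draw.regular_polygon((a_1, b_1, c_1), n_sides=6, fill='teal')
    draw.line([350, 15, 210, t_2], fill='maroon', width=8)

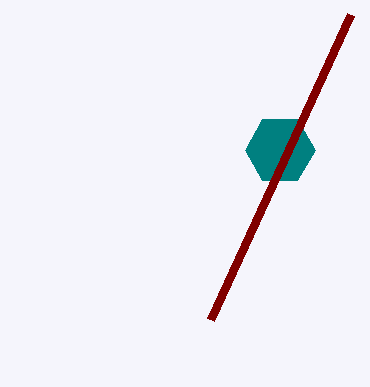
a_1 = 280, b_1 = 150, c_1 = 35, t_2 = 320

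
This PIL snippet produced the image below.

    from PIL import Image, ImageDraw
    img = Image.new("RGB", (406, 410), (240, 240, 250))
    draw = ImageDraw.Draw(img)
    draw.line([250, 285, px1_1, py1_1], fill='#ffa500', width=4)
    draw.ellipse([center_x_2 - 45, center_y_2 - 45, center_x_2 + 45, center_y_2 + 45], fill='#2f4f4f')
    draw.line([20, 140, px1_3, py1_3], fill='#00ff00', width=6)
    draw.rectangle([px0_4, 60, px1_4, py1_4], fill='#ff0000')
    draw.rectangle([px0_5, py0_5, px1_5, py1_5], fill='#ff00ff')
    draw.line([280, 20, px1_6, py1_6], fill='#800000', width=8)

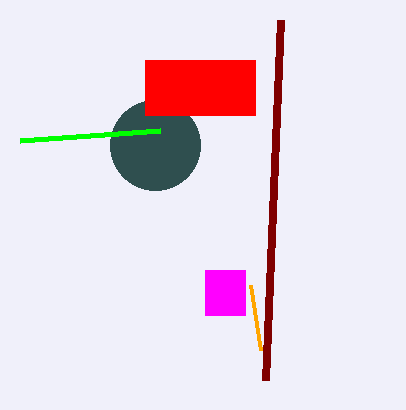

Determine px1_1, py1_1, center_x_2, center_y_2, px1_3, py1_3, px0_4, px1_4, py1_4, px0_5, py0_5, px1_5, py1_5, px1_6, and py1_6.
px1_1 = 260
py1_1 = 350
center_x_2 = 155
center_y_2 = 145
px1_3 = 160
py1_3 = 130
px0_4 = 145
px1_4 = 255
py1_4 = 115
px0_5 = 205
py0_5 = 270
px1_5 = 245
py1_5 = 315
px1_6 = 265
py1_6 = 380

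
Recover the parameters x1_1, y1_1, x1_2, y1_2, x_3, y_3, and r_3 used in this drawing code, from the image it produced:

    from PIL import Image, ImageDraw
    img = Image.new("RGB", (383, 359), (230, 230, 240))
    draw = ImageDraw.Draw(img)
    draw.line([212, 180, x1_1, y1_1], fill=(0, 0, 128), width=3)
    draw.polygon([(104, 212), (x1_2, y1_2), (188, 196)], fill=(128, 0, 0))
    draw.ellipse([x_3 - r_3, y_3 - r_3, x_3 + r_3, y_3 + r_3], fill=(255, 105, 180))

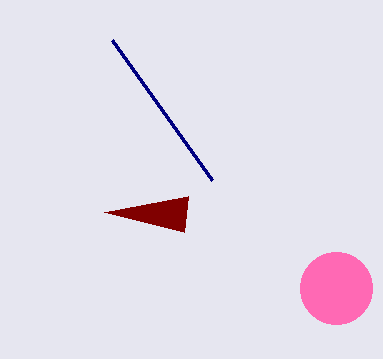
x1_1 = 112; y1_1 = 40; x1_2 = 184; y1_2 = 232; x_3 = 336; y_3 = 288; r_3 = 36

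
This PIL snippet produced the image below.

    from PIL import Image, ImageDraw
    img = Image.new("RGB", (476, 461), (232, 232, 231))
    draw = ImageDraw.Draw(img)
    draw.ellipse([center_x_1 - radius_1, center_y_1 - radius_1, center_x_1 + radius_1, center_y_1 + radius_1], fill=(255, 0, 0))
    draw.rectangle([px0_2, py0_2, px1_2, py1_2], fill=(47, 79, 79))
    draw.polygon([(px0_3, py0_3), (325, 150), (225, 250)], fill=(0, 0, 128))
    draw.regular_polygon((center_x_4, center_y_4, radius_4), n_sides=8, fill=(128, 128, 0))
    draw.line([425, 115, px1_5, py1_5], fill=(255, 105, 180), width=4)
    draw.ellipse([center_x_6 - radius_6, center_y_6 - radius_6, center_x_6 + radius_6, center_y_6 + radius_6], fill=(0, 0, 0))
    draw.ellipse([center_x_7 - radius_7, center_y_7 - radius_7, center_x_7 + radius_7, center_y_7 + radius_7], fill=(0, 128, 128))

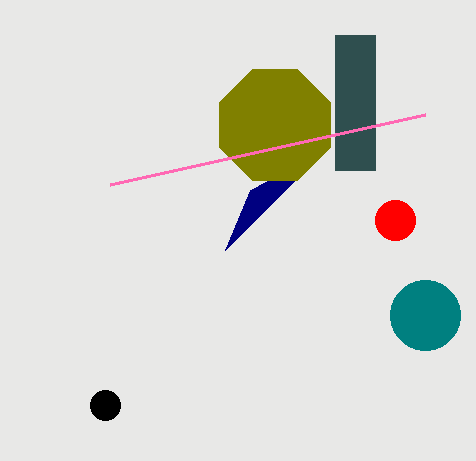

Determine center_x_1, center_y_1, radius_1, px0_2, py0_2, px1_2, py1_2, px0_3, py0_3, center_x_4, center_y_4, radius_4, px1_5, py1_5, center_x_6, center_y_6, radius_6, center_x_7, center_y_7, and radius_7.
center_x_1 = 395; center_y_1 = 220; radius_1 = 20; px0_2 = 335; py0_2 = 35; px1_2 = 375; py1_2 = 170; px0_3 = 250; py0_3 = 190; center_x_4 = 275; center_y_4 = 125; radius_4 = 60; px1_5 = 110; py1_5 = 185; center_x_6 = 105; center_y_6 = 405; radius_6 = 15; center_x_7 = 425; center_y_7 = 315; radius_7 = 35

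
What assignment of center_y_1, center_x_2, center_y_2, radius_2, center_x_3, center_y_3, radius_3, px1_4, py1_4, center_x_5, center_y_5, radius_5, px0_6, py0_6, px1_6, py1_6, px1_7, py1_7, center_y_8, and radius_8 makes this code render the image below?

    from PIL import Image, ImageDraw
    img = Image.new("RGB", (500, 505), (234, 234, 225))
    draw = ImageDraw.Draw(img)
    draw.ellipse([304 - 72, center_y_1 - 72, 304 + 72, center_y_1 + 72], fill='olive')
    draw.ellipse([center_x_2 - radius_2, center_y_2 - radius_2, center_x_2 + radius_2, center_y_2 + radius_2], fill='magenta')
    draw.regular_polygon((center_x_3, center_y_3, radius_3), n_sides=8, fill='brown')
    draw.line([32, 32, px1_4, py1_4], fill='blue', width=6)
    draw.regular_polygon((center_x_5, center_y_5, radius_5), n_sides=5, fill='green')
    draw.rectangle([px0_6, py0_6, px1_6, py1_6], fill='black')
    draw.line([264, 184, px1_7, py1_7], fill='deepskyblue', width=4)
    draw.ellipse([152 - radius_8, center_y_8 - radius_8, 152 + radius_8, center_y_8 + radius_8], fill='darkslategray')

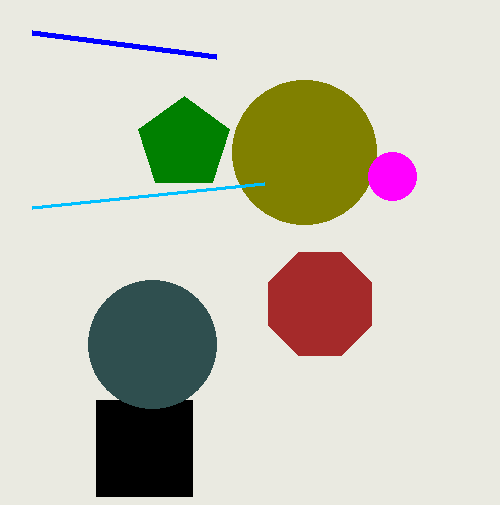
center_y_1 = 152, center_x_2 = 392, center_y_2 = 176, radius_2 = 24, center_x_3 = 320, center_y_3 = 304, radius_3 = 56, px1_4 = 216, py1_4 = 56, center_x_5 = 184, center_y_5 = 144, radius_5 = 48, px0_6 = 96, py0_6 = 400, px1_6 = 192, py1_6 = 496, px1_7 = 32, py1_7 = 208, center_y_8 = 344, radius_8 = 64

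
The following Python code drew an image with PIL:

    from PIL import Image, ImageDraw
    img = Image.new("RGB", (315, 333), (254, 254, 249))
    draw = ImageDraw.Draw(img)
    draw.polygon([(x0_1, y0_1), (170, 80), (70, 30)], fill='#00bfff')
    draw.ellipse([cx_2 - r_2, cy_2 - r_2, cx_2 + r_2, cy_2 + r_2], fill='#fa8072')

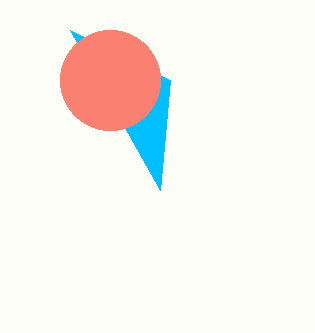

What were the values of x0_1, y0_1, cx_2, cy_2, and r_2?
x0_1 = 160
y0_1 = 190
cx_2 = 110
cy_2 = 80
r_2 = 50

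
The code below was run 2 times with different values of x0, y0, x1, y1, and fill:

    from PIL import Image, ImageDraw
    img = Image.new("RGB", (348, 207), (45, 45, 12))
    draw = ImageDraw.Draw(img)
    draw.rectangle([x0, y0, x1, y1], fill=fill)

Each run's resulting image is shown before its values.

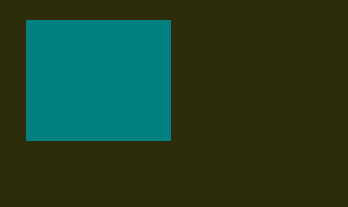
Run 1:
x0 = 26, y0 = 20, x1 = 170, y1 = 140, fill = 'teal'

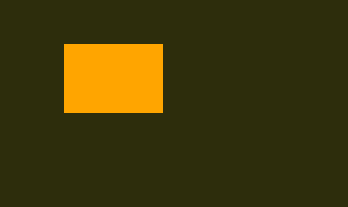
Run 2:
x0 = 64, y0 = 44, x1 = 162, y1 = 112, fill = 'orange'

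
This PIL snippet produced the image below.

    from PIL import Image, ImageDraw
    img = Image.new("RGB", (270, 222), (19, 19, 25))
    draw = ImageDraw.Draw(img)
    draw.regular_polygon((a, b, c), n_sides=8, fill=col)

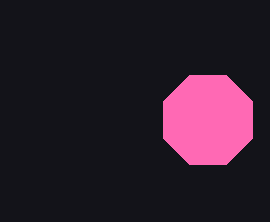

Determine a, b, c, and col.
a = 208
b = 120
c = 48
col = 'hotpink'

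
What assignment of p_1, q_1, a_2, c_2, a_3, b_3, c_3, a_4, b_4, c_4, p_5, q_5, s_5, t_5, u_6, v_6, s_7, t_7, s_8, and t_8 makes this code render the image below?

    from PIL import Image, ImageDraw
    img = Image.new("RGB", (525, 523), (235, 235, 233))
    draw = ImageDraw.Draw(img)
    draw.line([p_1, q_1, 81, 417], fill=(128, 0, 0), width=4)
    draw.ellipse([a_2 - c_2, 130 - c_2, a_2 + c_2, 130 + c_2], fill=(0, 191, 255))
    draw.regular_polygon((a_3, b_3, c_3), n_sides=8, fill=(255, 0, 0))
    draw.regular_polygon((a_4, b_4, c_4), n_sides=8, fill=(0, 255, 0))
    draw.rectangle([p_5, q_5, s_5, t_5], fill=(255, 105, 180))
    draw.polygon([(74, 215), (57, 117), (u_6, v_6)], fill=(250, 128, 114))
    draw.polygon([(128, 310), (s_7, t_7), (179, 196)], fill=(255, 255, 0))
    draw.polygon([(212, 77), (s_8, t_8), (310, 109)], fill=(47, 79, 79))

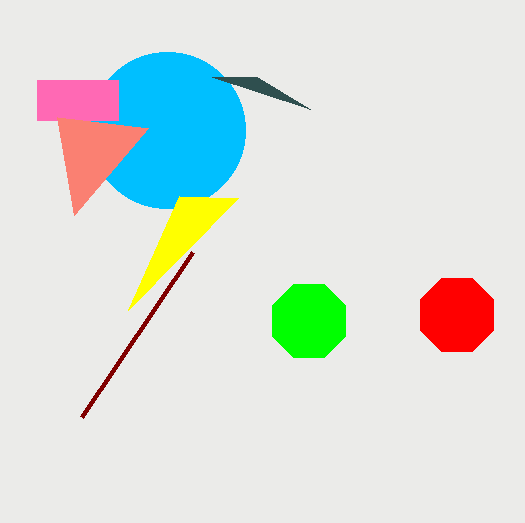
p_1 = 192; q_1 = 252; a_2 = 167; c_2 = 78; a_3 = 457; b_3 = 315; c_3 = 40; a_4 = 309; b_4 = 321; c_4 = 40; p_5 = 37; q_5 = 80; s_5 = 118; t_5 = 120; u_6 = 148; v_6 = 128; s_7 = 238; t_7 = 198; s_8 = 257; t_8 = 77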